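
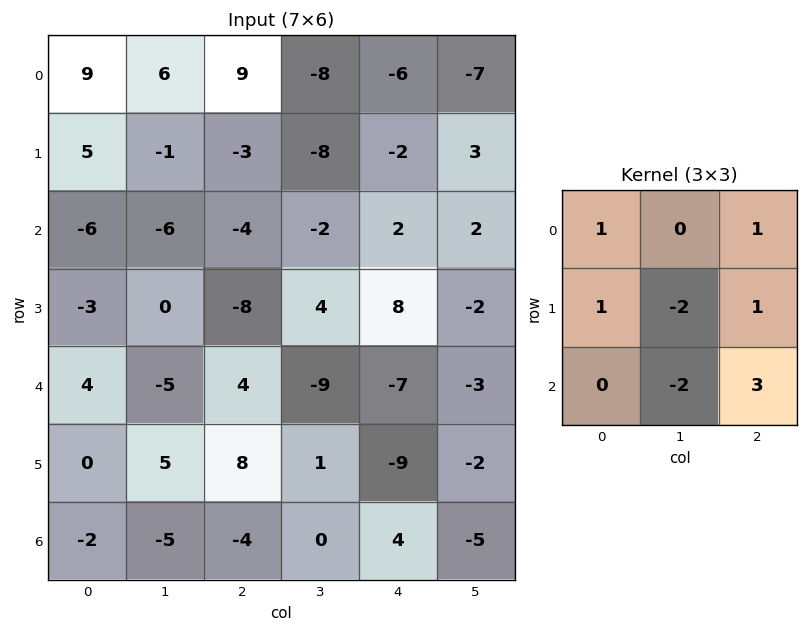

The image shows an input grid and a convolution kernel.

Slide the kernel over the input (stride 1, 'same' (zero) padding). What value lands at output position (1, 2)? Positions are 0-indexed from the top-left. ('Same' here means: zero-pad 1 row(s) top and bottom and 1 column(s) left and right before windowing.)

-3

The receptive field on the zero-padded input at this output position is [6 9 -8 / -1 -3 -8 / -6 -4 -2]. Elementwise product with the kernel and sum: 6·1 + -8·1 + -1·1 + -3·-2 + -8·1 + -4·-2 + -2·3.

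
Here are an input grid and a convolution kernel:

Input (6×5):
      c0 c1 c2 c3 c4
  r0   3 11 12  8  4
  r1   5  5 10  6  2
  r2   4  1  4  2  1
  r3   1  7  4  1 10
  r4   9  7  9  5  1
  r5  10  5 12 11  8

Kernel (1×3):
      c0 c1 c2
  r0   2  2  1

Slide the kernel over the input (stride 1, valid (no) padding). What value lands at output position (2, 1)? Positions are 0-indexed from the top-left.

The receptive field on the input at this output position is [1 4 2]. Elementwise product with the kernel and sum: 1·2 + 4·2 + 2·1.

12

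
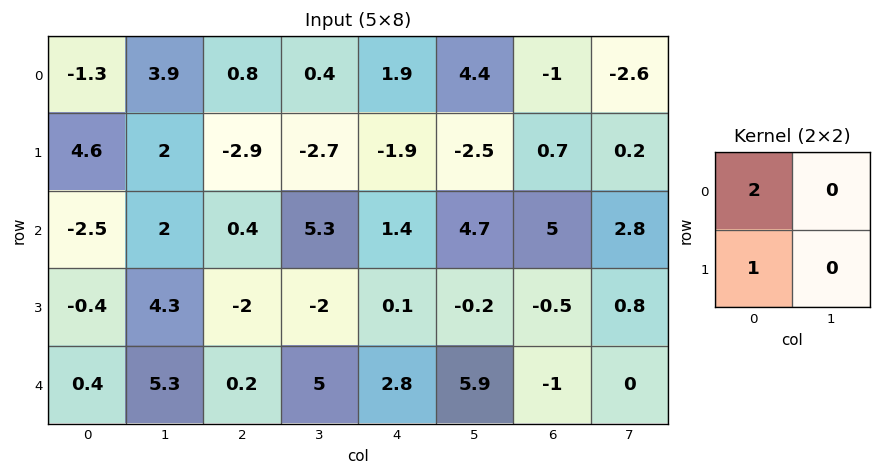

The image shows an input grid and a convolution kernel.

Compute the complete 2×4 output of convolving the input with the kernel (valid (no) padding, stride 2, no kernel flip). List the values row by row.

Output[0,0]: The receptive field on the input at this output position is [-1.3 3.9 / 4.6 2]. Elementwise product with the kernel and sum: -1.3·2 + 4.6·1.

2 -1.3 1.9 -1.3
-5.4 -1.2 2.9 9.5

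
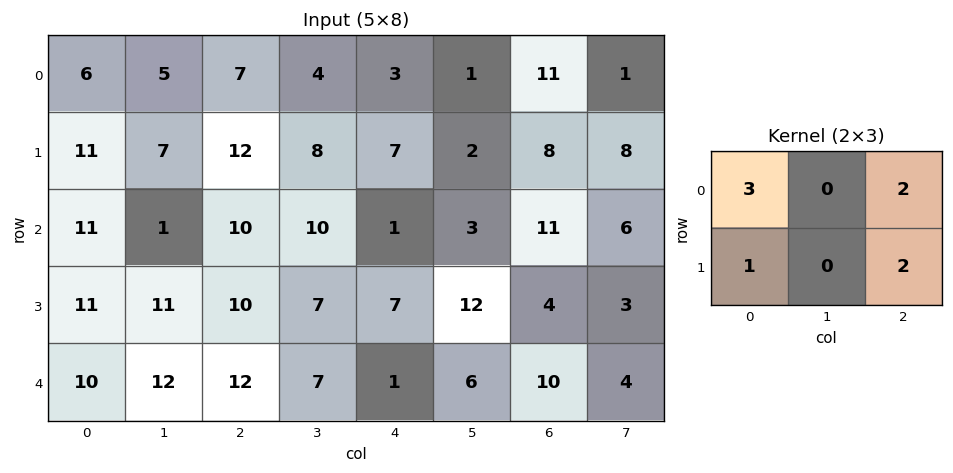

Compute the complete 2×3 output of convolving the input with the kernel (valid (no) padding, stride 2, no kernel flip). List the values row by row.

67 53 54
84 56 40

Output[0,0]: The receptive field on the input at this output position is [6 5 7 / 11 7 12]. Elementwise product with the kernel and sum: 6·3 + 7·2 + 11·1 + 12·2.
Output[0,1]: The receptive field on the input at this output position is [7 4 3 / 12 8 7]. Elementwise product with the kernel and sum: 7·3 + 3·2 + 12·1 + 7·2.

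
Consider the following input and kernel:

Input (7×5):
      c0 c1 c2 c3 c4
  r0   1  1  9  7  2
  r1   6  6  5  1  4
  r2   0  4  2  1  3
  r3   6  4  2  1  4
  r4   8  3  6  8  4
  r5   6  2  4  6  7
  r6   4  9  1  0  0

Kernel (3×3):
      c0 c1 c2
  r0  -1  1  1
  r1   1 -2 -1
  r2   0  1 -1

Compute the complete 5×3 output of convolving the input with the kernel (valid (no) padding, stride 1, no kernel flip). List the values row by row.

0 11 -3
-3 0 -6
-1 -4 2
-6 -20 -12
7 0 -9

Output[0,0]: The receptive field on the input at this output position is [1 1 9 / 6 6 5 / 0 4 2]. Elementwise product with the kernel and sum: 1·-1 + 1·1 + 9·1 + 6·1 + 6·-2 + 5·-1 + 4·1 + 2·-1.
Output[0,1]: The receptive field on the input at this output position is [1 9 7 / 6 5 1 / 4 2 1]. Elementwise product with the kernel and sum: 1·-1 + 9·1 + 7·1 + 6·1 + 5·-2 + 1·-1 + 2·1 + 1·-1.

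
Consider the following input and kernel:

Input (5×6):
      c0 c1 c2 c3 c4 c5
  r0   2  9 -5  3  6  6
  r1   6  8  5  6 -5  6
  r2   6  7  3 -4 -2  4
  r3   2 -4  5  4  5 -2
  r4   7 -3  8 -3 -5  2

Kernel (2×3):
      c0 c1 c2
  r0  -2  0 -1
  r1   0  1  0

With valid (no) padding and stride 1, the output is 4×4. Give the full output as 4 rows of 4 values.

Output[0,0]: The receptive field on the input at this output position is [2 9 -5 / 6 8 5]. Elementwise product with the kernel and sum: 2·-2 + -5·-1 + 8·1.

9 -16 10 -17
-10 -19 -9 -20
-19 -5 0 9
-12 12 -18 -11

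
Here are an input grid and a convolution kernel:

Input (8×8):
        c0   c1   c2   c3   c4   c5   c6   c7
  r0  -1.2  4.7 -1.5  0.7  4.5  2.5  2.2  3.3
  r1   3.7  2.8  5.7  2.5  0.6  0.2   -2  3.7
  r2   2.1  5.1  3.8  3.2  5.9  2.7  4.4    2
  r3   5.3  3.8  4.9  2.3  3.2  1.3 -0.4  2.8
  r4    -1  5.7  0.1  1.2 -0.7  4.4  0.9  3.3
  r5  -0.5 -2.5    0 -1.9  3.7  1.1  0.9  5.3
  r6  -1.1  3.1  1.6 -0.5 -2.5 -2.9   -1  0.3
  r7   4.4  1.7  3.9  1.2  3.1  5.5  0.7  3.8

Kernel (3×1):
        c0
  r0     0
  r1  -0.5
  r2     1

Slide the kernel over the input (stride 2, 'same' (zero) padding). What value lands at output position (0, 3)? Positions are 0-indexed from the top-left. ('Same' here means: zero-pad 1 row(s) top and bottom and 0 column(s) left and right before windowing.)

The receptive field on the zero-padded input at this output position is [0 / 2.2 / -2]. Elementwise product with the kernel and sum: 2.2·-0.5 + -2·1.

-3.1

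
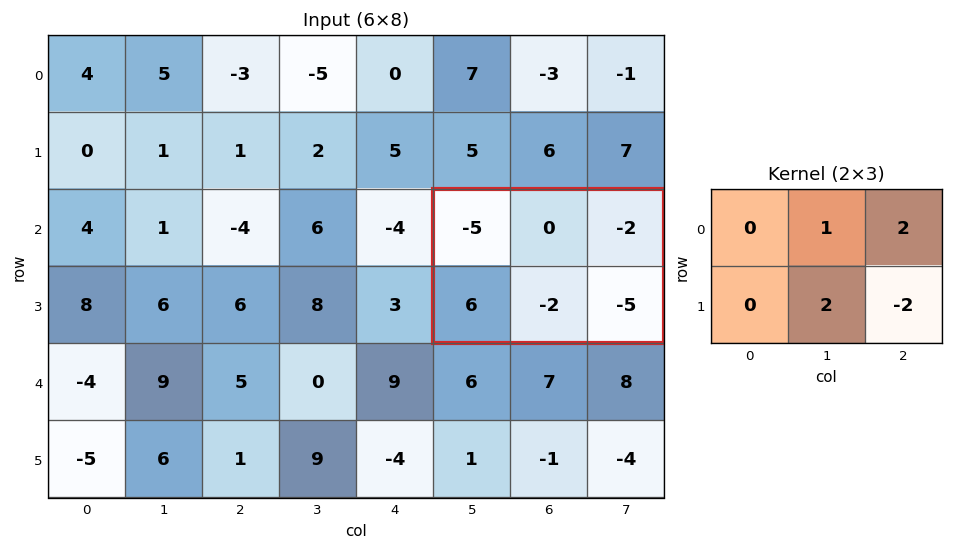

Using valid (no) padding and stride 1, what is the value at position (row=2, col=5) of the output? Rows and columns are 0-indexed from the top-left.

2

The receptive field on the input at this output position is [-5 0 -2 / 6 -2 -5]. Elementwise product with the kernel and sum: 0·1 + -2·2 + -2·2 + -5·-2.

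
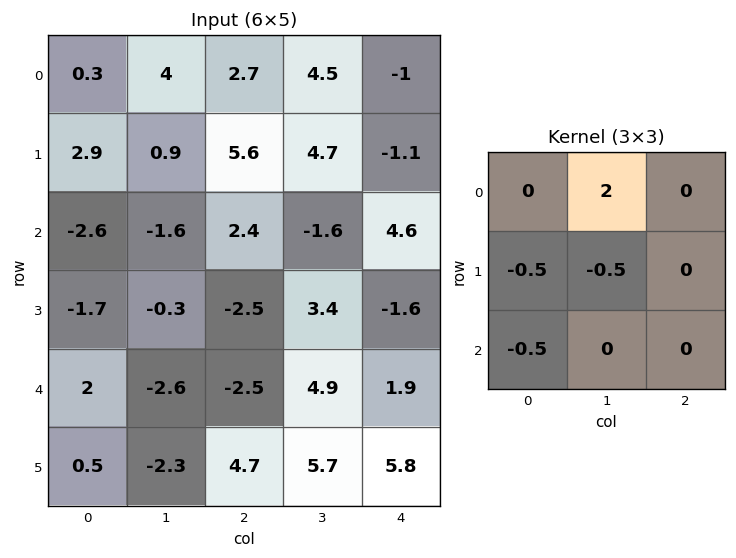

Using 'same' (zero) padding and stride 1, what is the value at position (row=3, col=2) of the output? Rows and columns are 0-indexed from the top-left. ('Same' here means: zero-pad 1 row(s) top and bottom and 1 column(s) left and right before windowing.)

The receptive field on the zero-padded input at this output position is [-1.6 2.4 -1.6 / -0.3 -2.5 3.4 / -2.6 -2.5 4.9]. Elementwise product with the kernel and sum: 2.4·2 + -0.3·-0.5 + -2.5·-0.5 + -2.6·-0.5.

7.5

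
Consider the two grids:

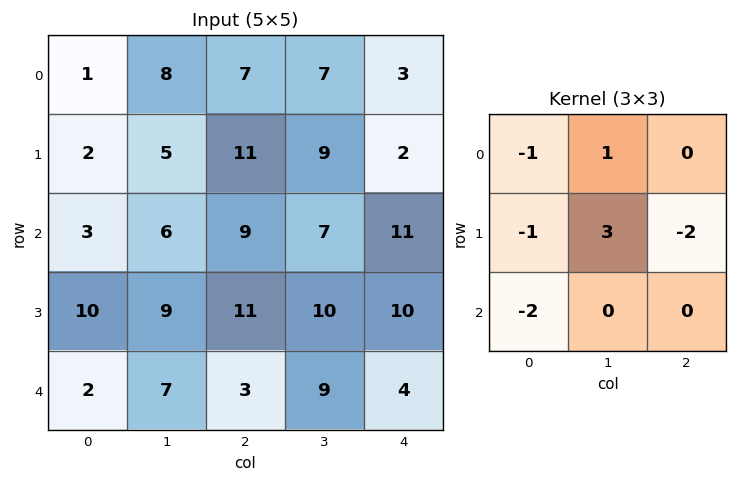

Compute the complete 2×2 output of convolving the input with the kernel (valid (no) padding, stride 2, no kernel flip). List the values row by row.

-8 -6
-6 -9

Output[0,0]: The receptive field on the input at this output position is [1 8 7 / 2 5 11 / 3 6 9]. Elementwise product with the kernel and sum: 1·-1 + 8·1 + 2·-1 + 5·3 + 11·-2 + 3·-2.
Output[0,1]: The receptive field on the input at this output position is [7 7 3 / 11 9 2 / 9 7 11]. Elementwise product with the kernel and sum: 7·-1 + 7·1 + 11·-1 + 9·3 + 2·-2 + 9·-2.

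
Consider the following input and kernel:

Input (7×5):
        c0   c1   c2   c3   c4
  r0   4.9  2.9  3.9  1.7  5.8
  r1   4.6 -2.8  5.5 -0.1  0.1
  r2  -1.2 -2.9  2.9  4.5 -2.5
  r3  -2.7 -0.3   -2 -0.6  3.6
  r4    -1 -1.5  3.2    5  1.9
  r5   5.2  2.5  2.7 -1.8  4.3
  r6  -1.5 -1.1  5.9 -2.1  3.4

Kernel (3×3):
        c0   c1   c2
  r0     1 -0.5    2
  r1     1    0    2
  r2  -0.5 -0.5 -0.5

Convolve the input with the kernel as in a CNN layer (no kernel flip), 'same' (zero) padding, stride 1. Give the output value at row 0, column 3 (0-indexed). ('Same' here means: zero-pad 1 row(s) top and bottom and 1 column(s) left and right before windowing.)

12.75

The receptive field on the zero-padded input at this output position is [0 0 0 / 3.9 1.7 5.8 / 5.5 -0.1 0.1]. Elementwise product with the kernel and sum: 0·1 + 0·-0.5 + 0·2 + 3.9·1 + 5.8·2 + 5.5·-0.5 + -0.1·-0.5 + 0.1·-0.5.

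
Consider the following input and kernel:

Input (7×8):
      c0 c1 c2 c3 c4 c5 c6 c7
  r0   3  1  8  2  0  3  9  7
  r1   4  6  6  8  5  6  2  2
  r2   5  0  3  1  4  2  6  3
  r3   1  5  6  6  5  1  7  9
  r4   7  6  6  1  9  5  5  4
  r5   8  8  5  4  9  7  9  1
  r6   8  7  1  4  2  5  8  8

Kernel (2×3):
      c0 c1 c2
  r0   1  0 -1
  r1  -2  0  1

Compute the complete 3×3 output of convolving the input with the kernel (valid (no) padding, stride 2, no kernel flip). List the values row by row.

Output[0,0]: The receptive field on the input at this output position is [3 1 8 / 4 6 6]. Elementwise product with the kernel and sum: 3·1 + 8·-1 + 4·-2 + 6·1.
Output[0,1]: The receptive field on the input at this output position is [8 2 0 / 6 8 5]. Elementwise product with the kernel and sum: 8·1 + 0·-1 + 6·-2 + 5·1.

-7 1 -17
6 -8 -5
-10 -4 -5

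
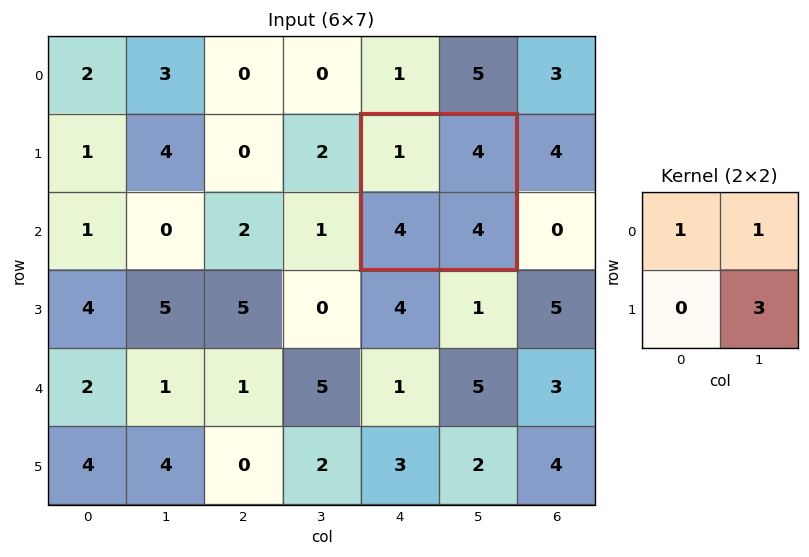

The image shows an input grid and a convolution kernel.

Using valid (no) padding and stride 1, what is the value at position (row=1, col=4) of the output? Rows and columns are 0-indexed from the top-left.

The receptive field on the input at this output position is [1 4 / 4 4]. Elementwise product with the kernel and sum: 1·1 + 4·1 + 4·3.

17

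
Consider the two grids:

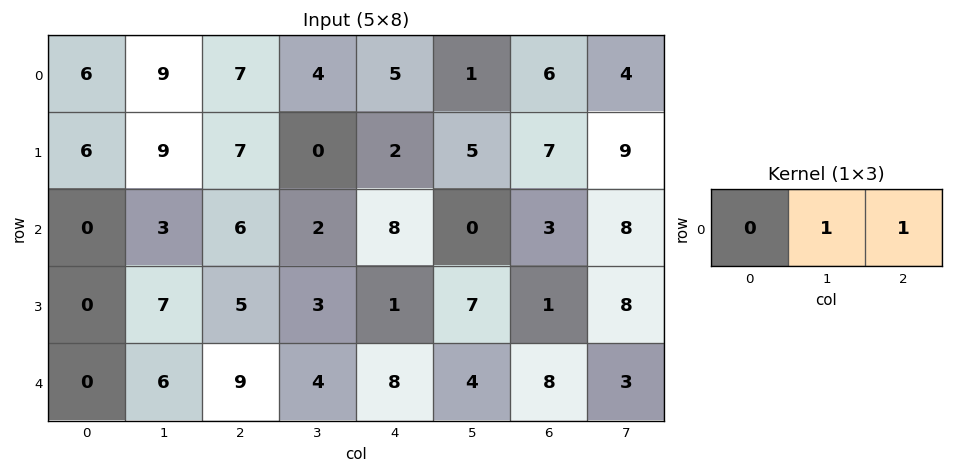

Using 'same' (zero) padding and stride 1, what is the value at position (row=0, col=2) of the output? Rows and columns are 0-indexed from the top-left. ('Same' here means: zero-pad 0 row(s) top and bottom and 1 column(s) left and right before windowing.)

The receptive field on the zero-padded input at this output position is [9 7 4]. Elementwise product with the kernel and sum: 7·1 + 4·1.

11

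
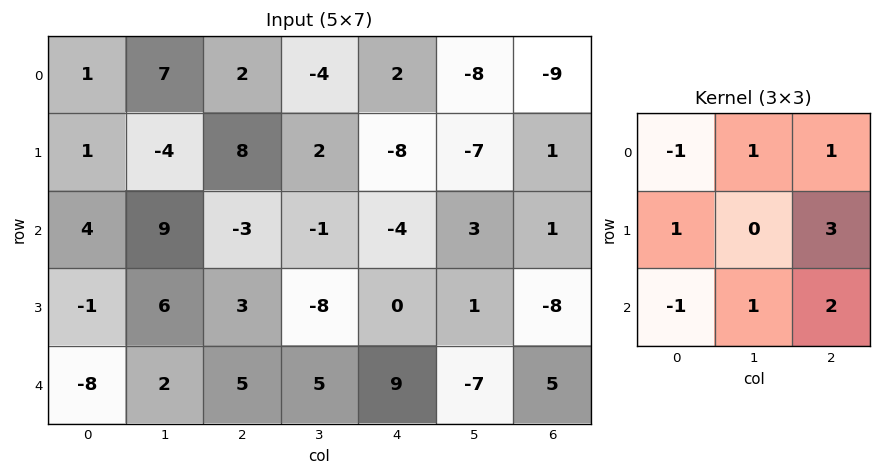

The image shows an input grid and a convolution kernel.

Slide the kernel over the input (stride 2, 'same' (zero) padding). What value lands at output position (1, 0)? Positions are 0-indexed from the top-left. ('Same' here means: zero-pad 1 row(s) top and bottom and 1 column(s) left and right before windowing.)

35

The receptive field on the zero-padded input at this output position is [0 1 -4 / 0 4 9 / 0 -1 6]. Elementwise product with the kernel and sum: 0·-1 + 1·1 + -4·1 + 0·1 + 9·3 + 0·-1 + -1·1 + 6·2.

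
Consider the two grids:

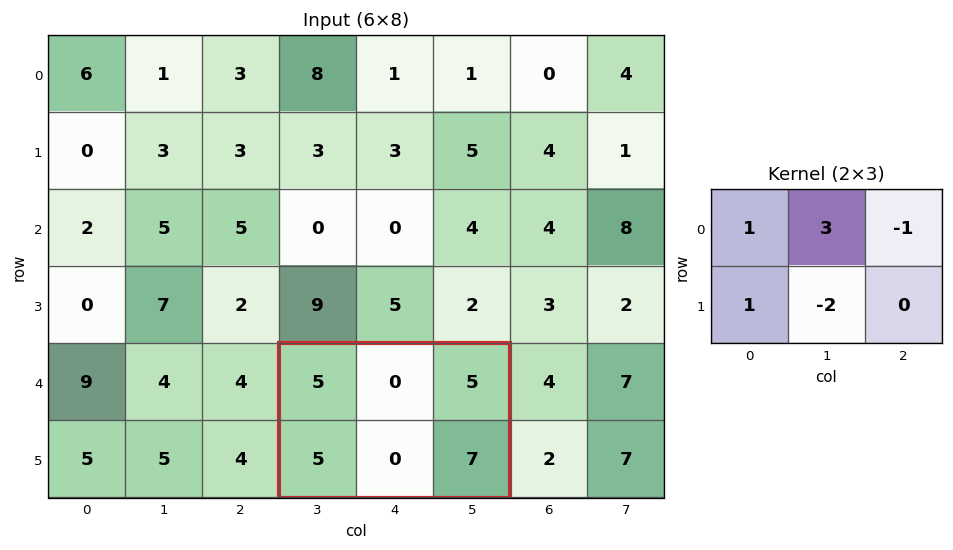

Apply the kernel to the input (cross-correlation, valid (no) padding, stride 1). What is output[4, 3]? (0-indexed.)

5

The receptive field on the input at this output position is [5 0 5 / 5 0 7]. Elementwise product with the kernel and sum: 5·1 + 0·3 + 5·-1 + 5·1 + 0·-2.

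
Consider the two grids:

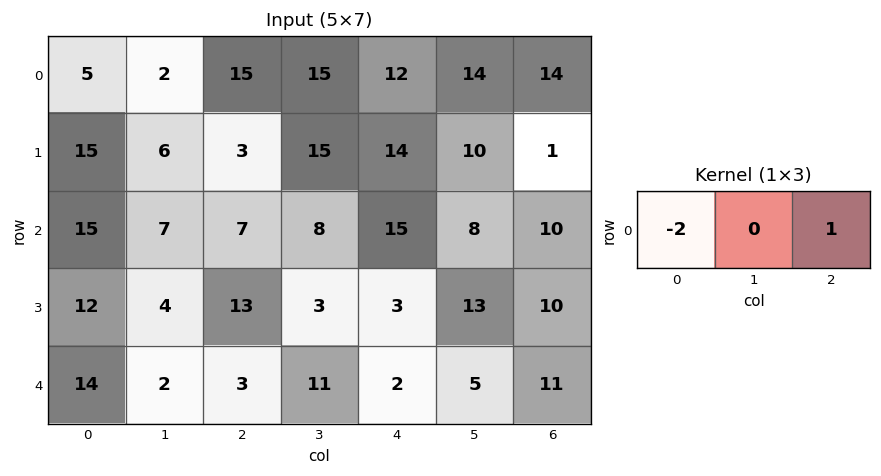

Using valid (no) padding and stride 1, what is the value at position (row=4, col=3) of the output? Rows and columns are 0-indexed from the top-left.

-17

The receptive field on the input at this output position is [11 2 5]. Elementwise product with the kernel and sum: 11·-2 + 5·1.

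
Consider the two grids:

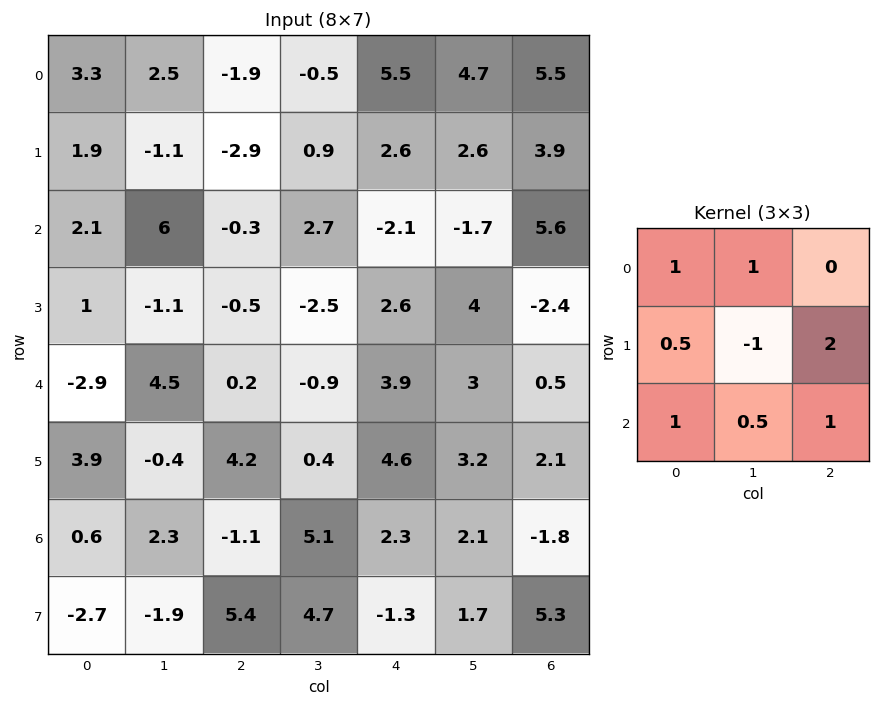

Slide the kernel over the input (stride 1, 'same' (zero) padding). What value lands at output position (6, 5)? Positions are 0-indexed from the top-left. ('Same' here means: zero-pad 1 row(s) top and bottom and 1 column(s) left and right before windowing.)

8.1

The receptive field on the zero-padded input at this output position is [4.6 3.2 2.1 / 2.3 2.1 -1.8 / -1.3 1.7 5.3]. Elementwise product with the kernel and sum: 4.6·1 + 3.2·1 + 2.3·0.5 + 2.1·-1 + -1.8·2 + -1.3·1 + 1.7·0.5 + 5.3·1.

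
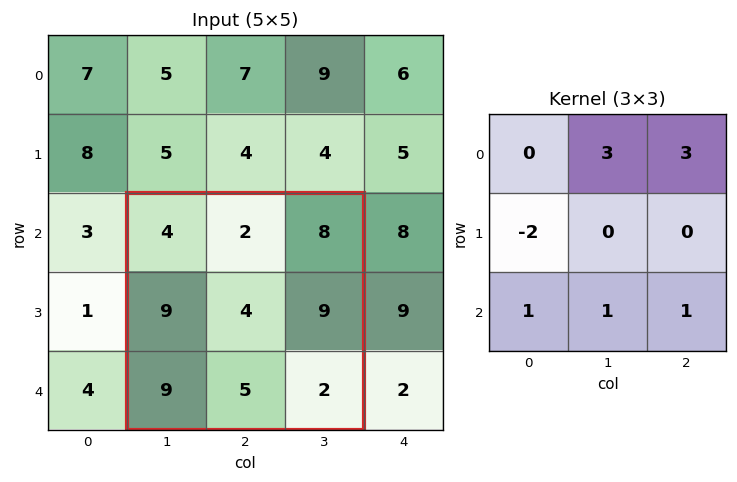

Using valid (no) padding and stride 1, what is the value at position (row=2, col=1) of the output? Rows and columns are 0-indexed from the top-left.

28

The receptive field on the input at this output position is [4 2 8 / 9 4 9 / 9 5 2]. Elementwise product with the kernel and sum: 2·3 + 8·3 + 9·-2 + 9·1 + 5·1 + 2·1.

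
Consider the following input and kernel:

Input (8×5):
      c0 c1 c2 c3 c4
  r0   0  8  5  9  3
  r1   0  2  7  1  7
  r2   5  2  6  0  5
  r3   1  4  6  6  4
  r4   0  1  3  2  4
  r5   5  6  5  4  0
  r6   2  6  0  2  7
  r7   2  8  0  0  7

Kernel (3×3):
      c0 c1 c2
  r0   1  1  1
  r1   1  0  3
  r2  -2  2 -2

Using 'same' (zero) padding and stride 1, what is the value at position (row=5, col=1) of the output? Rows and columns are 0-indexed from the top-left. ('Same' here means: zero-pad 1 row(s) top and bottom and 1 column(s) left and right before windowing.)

32

The receptive field on the zero-padded input at this output position is [0 1 3 / 5 6 5 / 2 6 0]. Elementwise product with the kernel and sum: 0·1 + 1·1 + 3·1 + 5·1 + 5·3 + 2·-2 + 6·2 + 0·-2.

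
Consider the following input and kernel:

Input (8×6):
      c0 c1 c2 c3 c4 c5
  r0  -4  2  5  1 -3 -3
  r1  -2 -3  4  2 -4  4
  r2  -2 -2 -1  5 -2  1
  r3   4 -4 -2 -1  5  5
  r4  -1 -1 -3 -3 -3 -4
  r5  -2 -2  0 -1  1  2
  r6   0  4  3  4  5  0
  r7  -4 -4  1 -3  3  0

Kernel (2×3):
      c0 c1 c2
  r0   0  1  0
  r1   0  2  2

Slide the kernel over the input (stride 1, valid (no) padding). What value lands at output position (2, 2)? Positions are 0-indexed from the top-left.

13

The receptive field on the input at this output position is [-1 5 -2 / -2 -1 5]. Elementwise product with the kernel and sum: 5·1 + -1·2 + 5·2.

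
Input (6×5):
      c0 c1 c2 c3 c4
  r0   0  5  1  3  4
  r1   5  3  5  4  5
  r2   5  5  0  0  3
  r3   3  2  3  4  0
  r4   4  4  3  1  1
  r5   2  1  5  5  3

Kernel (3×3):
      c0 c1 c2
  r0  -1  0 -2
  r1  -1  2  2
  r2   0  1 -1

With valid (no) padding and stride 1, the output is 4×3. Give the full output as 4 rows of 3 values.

Output[0,0]: The receptive field on the input at this output position is [0 5 1 / 5 3 5 / 5 5 0]. Elementwise product with the kernel and sum: 0·-1 + 1·-2 + 5·-1 + 3·2 + 5·2 + 5·1 + 0·-1.

14 4 1
-11 -17 -5
3 9 -1
-3 -6 0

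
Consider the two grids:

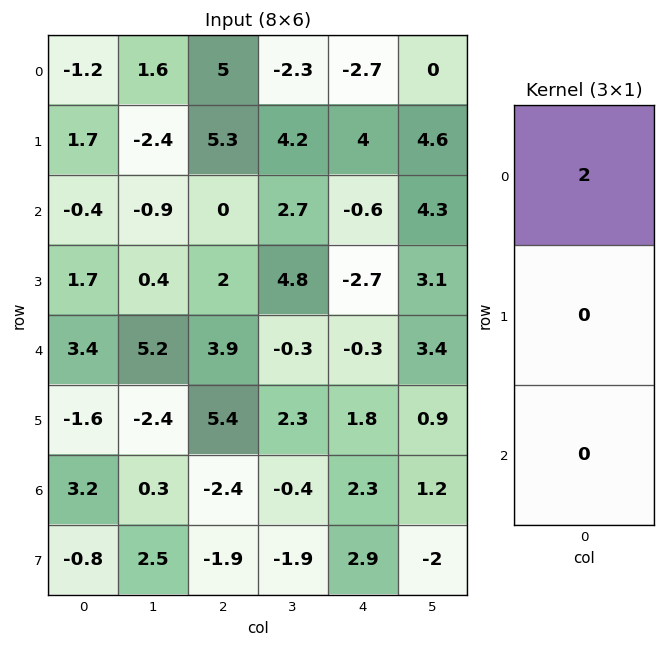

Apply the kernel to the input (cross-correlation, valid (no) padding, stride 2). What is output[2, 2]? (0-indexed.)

-0.6

The receptive field on the input at this output position is [-0.3 / 1.8 / 2.3]. Elementwise product with the kernel and sum: -0.3·2.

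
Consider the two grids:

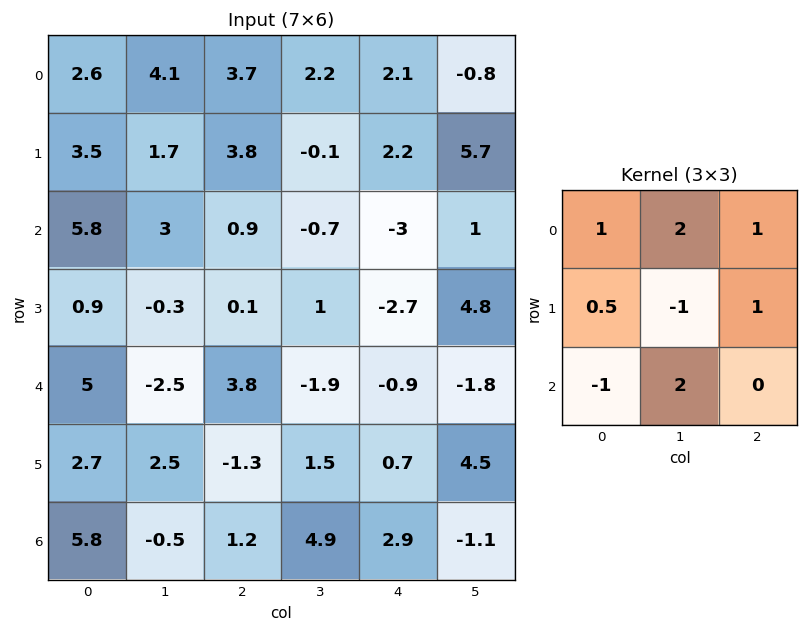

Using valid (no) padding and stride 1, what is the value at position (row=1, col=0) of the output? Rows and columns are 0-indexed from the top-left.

The receptive field on the input at this output position is [3.5 1.7 3.8 / 5.8 3 0.9 / 0.9 -0.3 0.1]. Elementwise product with the kernel and sum: 3.5·1 + 1.7·2 + 3.8·1 + 5.8·0.5 + 3·-1 + 0.9·1 + 0.9·-1 + -0.3·2.

10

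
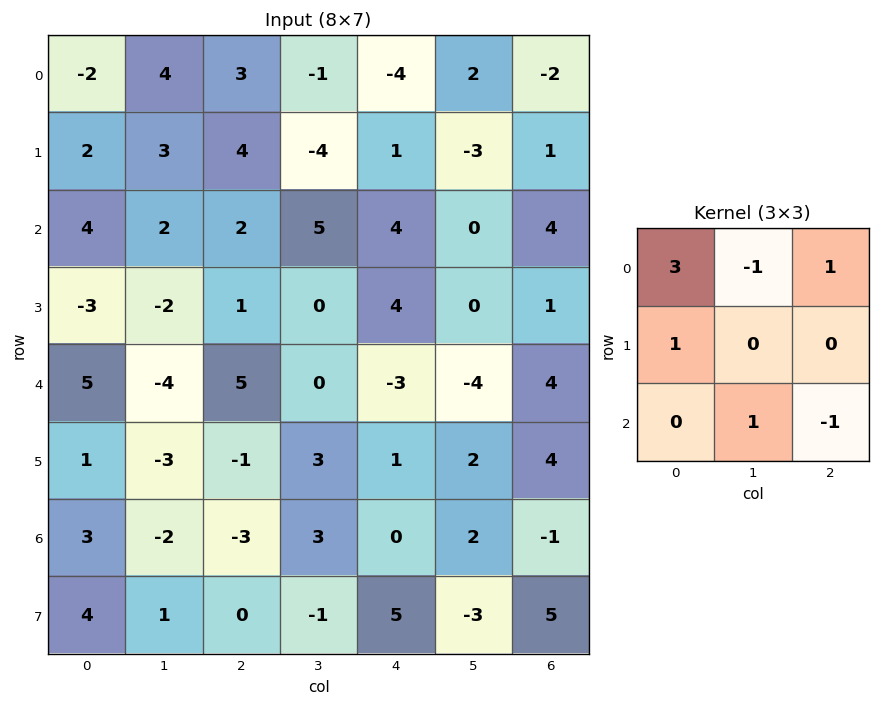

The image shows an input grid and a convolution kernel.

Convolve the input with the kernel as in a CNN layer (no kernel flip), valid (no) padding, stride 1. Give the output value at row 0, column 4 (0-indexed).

The receptive field on the input at this output position is [-4 2 -2 / 1 -3 1 / 4 0 4]. Elementwise product with the kernel and sum: -4·3 + 2·-1 + -2·1 + 1·1 + 0·1 + 4·-1.

-19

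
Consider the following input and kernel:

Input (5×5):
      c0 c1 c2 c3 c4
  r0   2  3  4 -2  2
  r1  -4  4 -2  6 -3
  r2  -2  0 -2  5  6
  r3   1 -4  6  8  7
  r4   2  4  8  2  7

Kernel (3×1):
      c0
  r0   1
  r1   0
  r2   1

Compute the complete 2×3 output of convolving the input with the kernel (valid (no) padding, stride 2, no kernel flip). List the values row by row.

Output[0,0]: The receptive field on the input at this output position is [2 / -4 / -2]. Elementwise product with the kernel and sum: 2·1 + -2·1.
Output[0,1]: The receptive field on the input at this output position is [4 / -2 / -2]. Elementwise product with the kernel and sum: 4·1 + -2·1.

0 2 8
0 6 13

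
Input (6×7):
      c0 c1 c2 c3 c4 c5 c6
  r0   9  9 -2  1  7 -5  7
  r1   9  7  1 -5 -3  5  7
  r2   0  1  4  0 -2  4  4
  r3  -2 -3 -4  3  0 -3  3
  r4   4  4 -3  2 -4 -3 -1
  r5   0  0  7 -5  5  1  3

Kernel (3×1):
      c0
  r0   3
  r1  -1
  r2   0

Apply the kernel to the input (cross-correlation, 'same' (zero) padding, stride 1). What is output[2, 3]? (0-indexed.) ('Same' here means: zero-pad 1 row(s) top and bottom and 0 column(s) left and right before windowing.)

-15

The receptive field on the zero-padded input at this output position is [-5 / 0 / 3]. Elementwise product with the kernel and sum: -5·3 + 0·-1.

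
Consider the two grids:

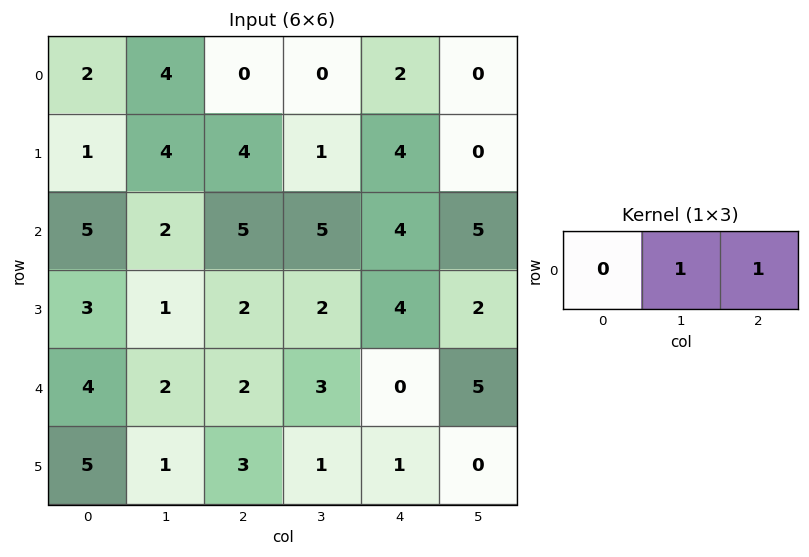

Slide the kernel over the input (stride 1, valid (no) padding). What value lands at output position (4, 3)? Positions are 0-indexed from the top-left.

5

The receptive field on the input at this output position is [3 0 5]. Elementwise product with the kernel and sum: 0·1 + 5·1.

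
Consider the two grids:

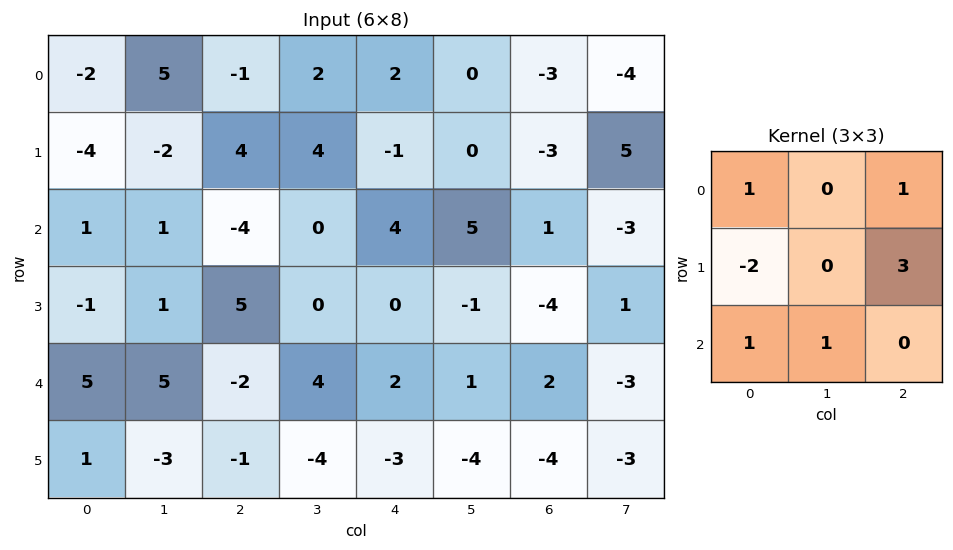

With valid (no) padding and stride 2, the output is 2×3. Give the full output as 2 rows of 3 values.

Output[0,0]: The receptive field on the input at this output position is [-2 5 -1 / -4 -2 4 / 1 1 -4]. Elementwise product with the kernel and sum: -2·1 + -1·1 + -4·-2 + 4·3 + 1·1 + 1·1.

19 -14 1
24 -8 -4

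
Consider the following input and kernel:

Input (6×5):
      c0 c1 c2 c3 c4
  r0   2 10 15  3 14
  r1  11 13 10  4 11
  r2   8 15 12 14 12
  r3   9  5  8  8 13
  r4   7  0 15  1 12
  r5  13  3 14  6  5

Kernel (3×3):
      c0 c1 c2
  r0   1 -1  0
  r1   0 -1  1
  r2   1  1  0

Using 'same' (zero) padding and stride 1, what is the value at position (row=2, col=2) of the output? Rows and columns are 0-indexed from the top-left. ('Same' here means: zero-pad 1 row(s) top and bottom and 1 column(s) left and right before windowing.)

The receptive field on the zero-padded input at this output position is [13 10 4 / 15 12 14 / 5 8 8]. Elementwise product with the kernel and sum: 13·1 + 10·-1 + 12·-1 + 14·1 + 5·1 + 8·1.

18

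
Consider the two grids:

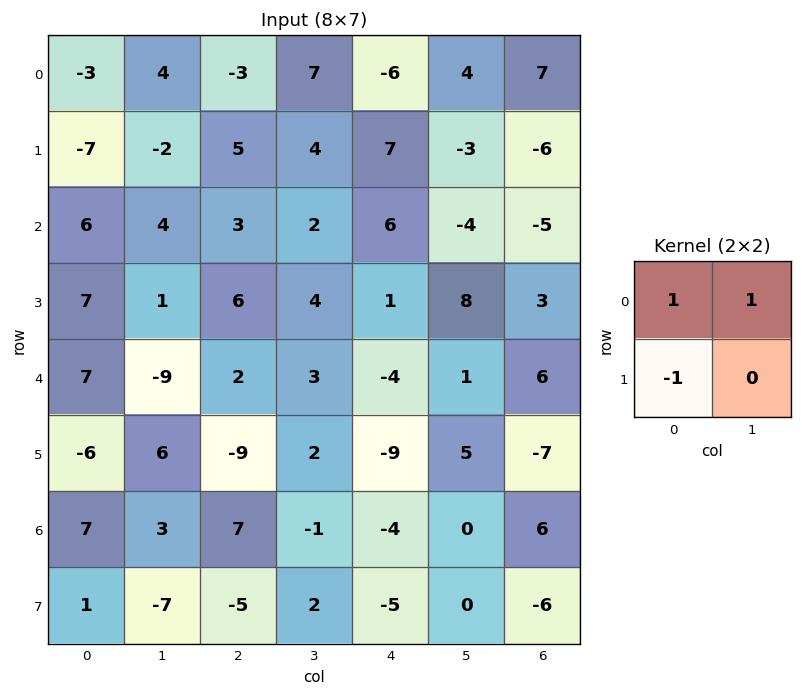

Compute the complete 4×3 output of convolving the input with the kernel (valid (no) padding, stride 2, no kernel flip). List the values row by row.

8 -1 -9
3 -1 1
4 14 6
9 11 1

Output[0,0]: The receptive field on the input at this output position is [-3 4 / -7 -2]. Elementwise product with the kernel and sum: -3·1 + 4·1 + -7·-1.
Output[0,1]: The receptive field on the input at this output position is [-3 7 / 5 4]. Elementwise product with the kernel and sum: -3·1 + 7·1 + 5·-1.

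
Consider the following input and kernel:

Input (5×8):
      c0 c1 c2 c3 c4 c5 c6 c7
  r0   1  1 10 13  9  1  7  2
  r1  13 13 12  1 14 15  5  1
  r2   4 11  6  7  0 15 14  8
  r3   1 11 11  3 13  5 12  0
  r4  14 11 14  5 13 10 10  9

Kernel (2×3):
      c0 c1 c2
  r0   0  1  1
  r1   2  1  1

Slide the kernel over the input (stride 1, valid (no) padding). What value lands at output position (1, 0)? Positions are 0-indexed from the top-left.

The receptive field on the input at this output position is [13 13 12 / 4 11 6]. Elementwise product with the kernel and sum: 13·1 + 12·1 + 4·2 + 11·1 + 6·1.

50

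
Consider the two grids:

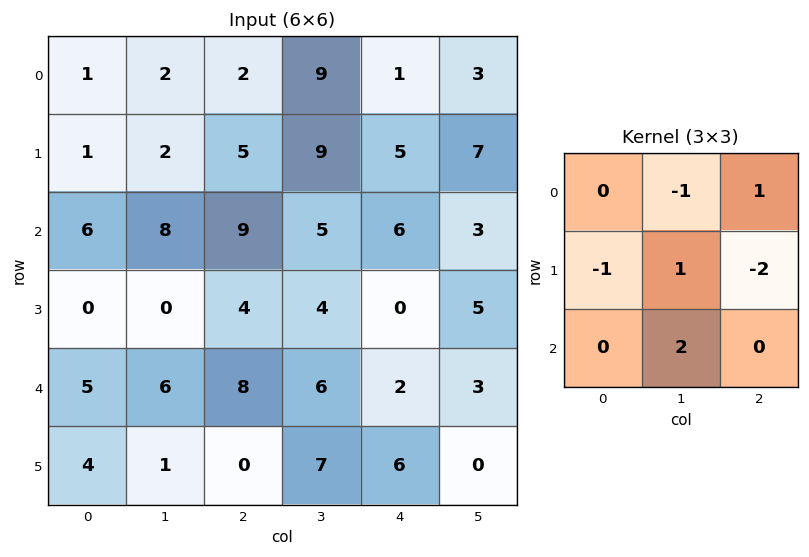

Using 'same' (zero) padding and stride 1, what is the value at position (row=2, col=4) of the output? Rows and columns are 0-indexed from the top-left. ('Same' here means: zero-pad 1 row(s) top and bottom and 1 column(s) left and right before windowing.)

The receptive field on the zero-padded input at this output position is [9 5 7 / 5 6 3 / 4 0 5]. Elementwise product with the kernel and sum: 5·-1 + 7·1 + 5·-1 + 6·1 + 3·-2 + 0·2.

-3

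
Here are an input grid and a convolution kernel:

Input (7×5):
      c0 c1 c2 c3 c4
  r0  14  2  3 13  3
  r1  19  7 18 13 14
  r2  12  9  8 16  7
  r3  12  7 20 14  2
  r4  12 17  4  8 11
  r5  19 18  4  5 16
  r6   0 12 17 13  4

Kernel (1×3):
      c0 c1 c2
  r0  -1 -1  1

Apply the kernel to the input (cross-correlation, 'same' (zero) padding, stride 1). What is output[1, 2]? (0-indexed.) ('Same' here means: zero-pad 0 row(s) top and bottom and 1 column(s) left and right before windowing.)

-12

The receptive field on the zero-padded input at this output position is [7 18 13]. Elementwise product with the kernel and sum: 7·-1 + 18·-1 + 13·1.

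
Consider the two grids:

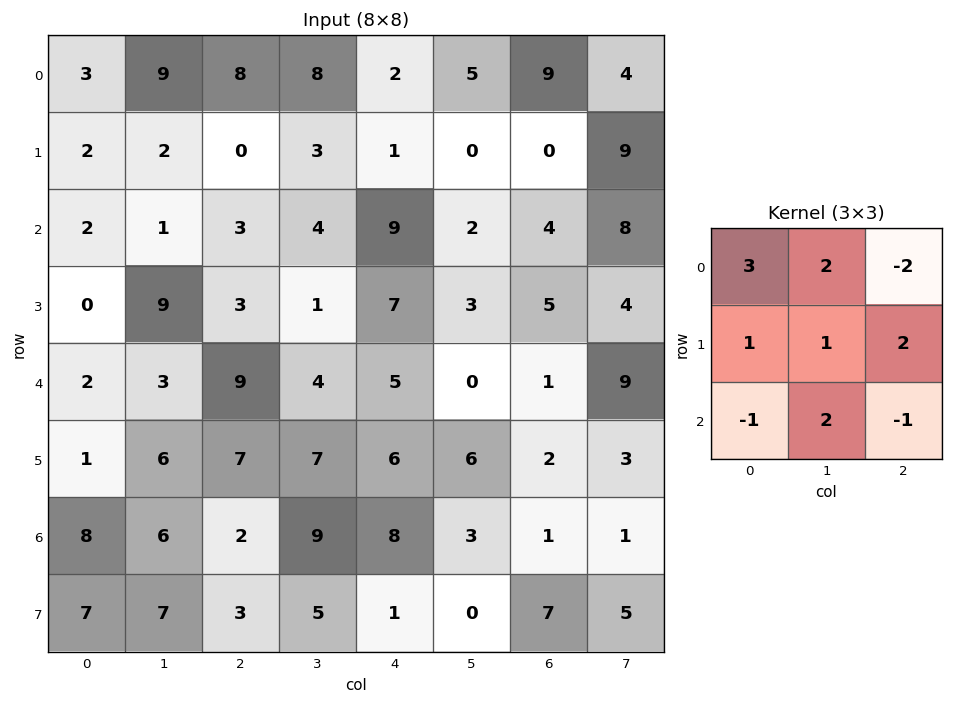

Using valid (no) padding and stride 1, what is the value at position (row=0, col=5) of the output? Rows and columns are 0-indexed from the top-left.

The receptive field on the input at this output position is [5 9 4 / 0 0 9 / 2 4 8]. Elementwise product with the kernel and sum: 5·3 + 9·2 + 4·-2 + 0·1 + 0·1 + 9·2 + 2·-1 + 4·2 + 8·-1.

41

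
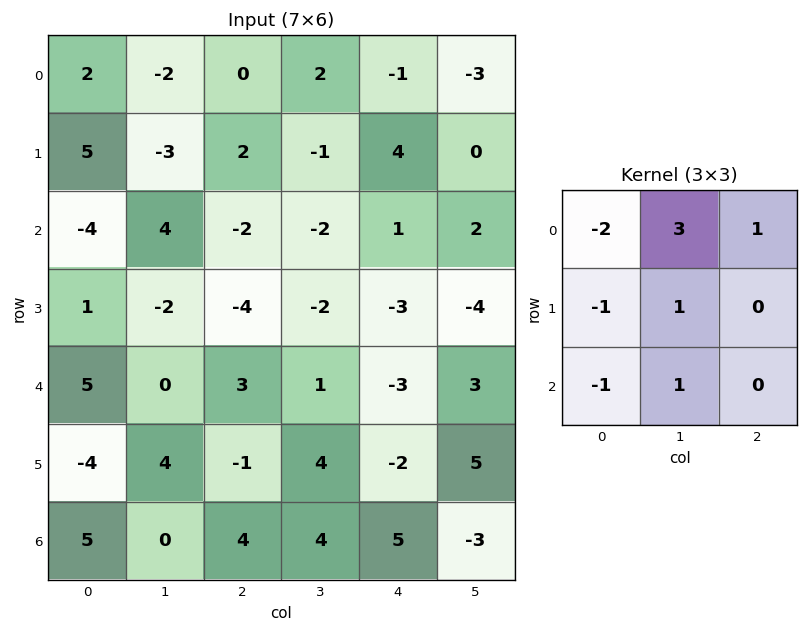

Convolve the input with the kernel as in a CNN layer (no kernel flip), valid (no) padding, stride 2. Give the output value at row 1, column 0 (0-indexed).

10

The receptive field on the input at this output position is [-4 4 -2 / 1 -2 -4 / 5 0 3]. Elementwise product with the kernel and sum: -4·-2 + 4·3 + -2·1 + 1·-1 + -2·1 + 5·-1 + 0·1.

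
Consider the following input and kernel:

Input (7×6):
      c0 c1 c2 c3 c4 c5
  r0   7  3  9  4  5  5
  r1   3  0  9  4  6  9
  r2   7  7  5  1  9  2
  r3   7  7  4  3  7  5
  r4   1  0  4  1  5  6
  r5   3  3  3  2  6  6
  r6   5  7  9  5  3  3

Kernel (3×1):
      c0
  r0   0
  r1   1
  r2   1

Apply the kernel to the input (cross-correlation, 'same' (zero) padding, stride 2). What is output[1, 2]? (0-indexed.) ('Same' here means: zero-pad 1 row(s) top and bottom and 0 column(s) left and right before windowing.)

The receptive field on the zero-padded input at this output position is [6 / 9 / 7]. Elementwise product with the kernel and sum: 9·1 + 7·1.

16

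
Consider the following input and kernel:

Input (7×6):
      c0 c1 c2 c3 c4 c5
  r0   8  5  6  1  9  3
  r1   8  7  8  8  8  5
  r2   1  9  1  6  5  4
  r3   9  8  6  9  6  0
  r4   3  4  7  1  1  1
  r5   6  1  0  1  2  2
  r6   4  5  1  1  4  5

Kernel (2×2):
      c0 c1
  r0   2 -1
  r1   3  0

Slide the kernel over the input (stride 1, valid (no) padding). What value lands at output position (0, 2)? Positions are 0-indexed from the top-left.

The receptive field on the input at this output position is [6 1 / 8 8]. Elementwise product with the kernel and sum: 6·2 + 1·-1 + 8·3.

35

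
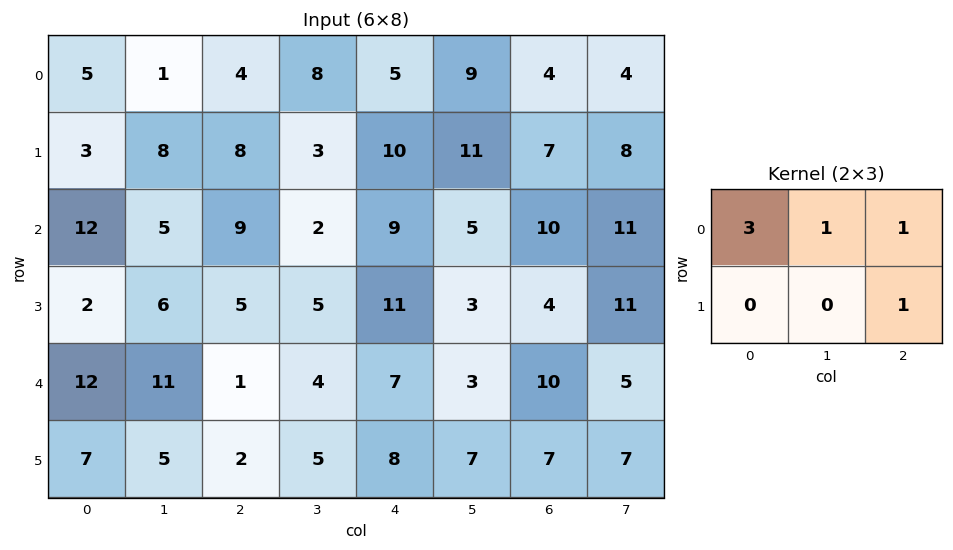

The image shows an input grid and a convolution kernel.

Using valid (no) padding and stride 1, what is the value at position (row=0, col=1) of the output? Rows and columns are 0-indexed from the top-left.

18

The receptive field on the input at this output position is [1 4 8 / 8 8 3]. Elementwise product with the kernel and sum: 1·3 + 4·1 + 8·1 + 3·1.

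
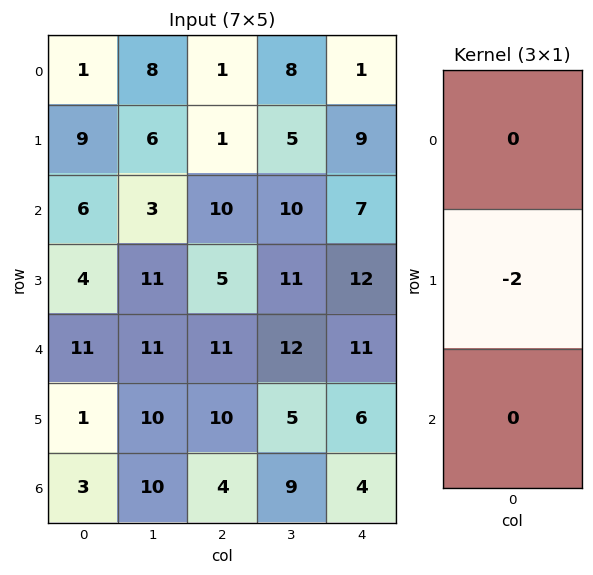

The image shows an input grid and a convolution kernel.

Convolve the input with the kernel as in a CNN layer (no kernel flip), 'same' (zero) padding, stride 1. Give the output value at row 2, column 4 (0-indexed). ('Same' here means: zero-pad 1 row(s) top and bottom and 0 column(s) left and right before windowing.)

The receptive field on the zero-padded input at this output position is [9 / 7 / 12]. Elementwise product with the kernel and sum: 7·-2.

-14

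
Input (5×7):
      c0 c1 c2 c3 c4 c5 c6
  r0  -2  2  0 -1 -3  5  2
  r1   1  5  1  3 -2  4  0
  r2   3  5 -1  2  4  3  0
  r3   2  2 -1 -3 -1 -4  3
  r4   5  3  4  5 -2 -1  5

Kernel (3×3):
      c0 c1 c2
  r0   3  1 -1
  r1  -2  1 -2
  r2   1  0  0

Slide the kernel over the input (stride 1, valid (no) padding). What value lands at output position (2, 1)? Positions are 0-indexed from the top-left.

16

The receptive field on the input at this output position is [5 -1 2 / 2 -1 -3 / 3 4 5]. Elementwise product with the kernel and sum: 5·3 + -1·1 + 2·-1 + 2·-2 + -1·1 + -3·-2 + 3·1.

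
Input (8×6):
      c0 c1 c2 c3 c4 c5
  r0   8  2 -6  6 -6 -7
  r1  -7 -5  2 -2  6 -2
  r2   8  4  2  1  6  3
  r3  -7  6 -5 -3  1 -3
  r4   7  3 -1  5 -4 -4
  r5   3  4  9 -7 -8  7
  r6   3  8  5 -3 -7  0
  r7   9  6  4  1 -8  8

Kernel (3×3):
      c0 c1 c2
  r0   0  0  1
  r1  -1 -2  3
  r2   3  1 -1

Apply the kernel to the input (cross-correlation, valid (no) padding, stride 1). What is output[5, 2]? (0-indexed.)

The receptive field on the input at this output position is [9 -7 -8 / 5 -3 -7 / 4 1 -8]. Elementwise product with the kernel and sum: -8·1 + 5·-1 + -3·-2 + -7·3 + 4·3 + 1·1 + -8·-1.

-7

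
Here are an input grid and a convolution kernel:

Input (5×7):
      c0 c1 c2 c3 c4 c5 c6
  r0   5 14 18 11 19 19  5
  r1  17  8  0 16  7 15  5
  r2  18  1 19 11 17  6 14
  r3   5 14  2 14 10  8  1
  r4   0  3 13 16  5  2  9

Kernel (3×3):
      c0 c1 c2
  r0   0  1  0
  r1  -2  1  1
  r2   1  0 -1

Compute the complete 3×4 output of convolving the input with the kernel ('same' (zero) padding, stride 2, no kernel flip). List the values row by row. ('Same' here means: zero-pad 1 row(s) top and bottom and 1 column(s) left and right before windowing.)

11 -7 17 -18
22 28 14 15
8 25 -15 6

Output[0,0]: The receptive field on the zero-padded input at this output position is [0 0 0 / 0 5 14 / 0 17 8]. Elementwise product with the kernel and sum: 0·1 + 0·-2 + 5·1 + 14·1 + 0·1 + 8·-1.
Output[0,1]: The receptive field on the zero-padded input at this output position is [0 0 0 / 14 18 11 / 8 0 16]. Elementwise product with the kernel and sum: 0·1 + 14·-2 + 18·1 + 11·1 + 8·1 + 16·-1.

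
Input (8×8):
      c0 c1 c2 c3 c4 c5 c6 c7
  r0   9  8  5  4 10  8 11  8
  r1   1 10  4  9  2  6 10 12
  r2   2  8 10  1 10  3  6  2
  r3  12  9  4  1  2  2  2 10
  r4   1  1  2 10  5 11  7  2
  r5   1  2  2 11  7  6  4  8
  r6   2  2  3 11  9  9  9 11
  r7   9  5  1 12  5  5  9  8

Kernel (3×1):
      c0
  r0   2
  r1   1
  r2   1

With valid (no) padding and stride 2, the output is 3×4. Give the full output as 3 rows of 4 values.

Output[0,0]: The receptive field on the input at this output position is [9 / 1 / 2]. Elementwise product with the kernel and sum: 9·2 + 1·1 + 2·1.

21 24 32 38
17 26 27 21
5 9 26 27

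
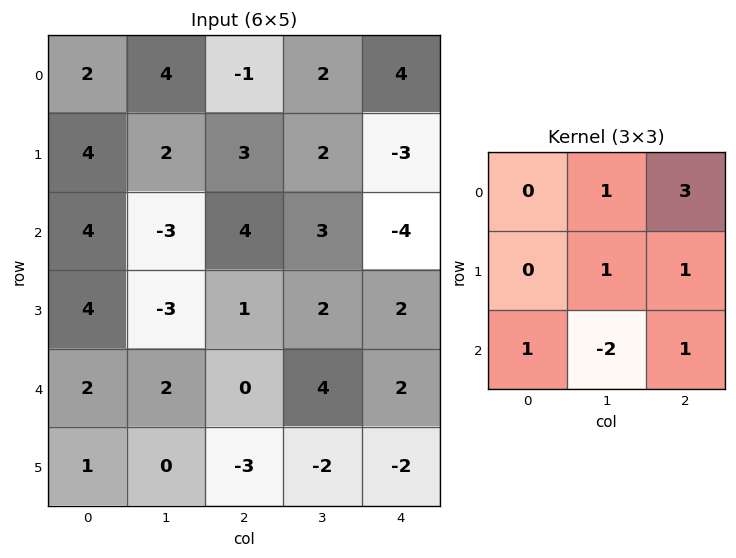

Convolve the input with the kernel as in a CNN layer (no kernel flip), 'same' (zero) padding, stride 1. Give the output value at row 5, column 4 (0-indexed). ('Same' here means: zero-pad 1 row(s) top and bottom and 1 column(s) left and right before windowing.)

The receptive field on the zero-padded input at this output position is [4 2 0 / -2 -2 0 / 0 0 0]. Elementwise product with the kernel and sum: 2·1 + 0·3 + -2·1 + 0·1 + 0·1 + 0·-2 + 0·1.

0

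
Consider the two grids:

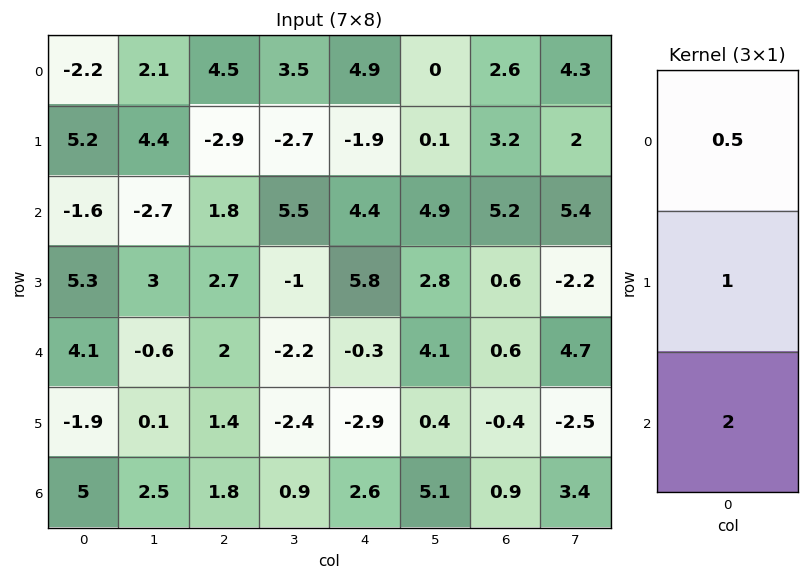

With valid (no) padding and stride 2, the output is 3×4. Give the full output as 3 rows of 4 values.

0.9 2.95 9.35 14.9
12.7 7.6 7.4 4.4
10.15 6 2.15 1.7

Output[0,0]: The receptive field on the input at this output position is [-2.2 / 5.2 / -1.6]. Elementwise product with the kernel and sum: -2.2·0.5 + 5.2·1 + -1.6·2.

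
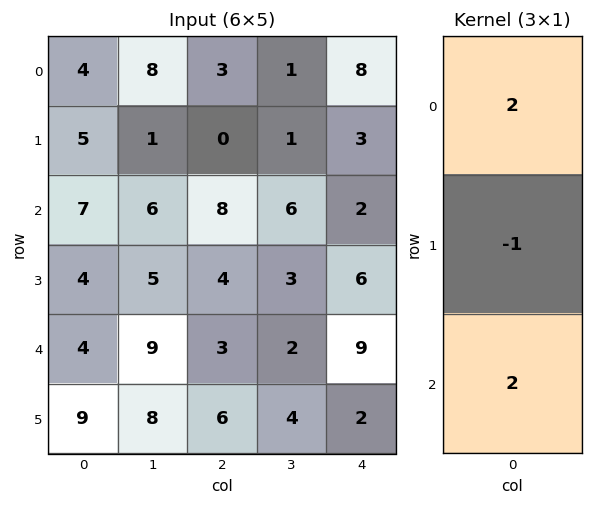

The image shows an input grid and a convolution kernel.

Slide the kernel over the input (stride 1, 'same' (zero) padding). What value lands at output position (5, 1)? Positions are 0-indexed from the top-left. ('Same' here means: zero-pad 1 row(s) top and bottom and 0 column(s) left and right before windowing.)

10

The receptive field on the zero-padded input at this output position is [9 / 8 / 0]. Elementwise product with the kernel and sum: 9·2 + 8·-1 + 0·2.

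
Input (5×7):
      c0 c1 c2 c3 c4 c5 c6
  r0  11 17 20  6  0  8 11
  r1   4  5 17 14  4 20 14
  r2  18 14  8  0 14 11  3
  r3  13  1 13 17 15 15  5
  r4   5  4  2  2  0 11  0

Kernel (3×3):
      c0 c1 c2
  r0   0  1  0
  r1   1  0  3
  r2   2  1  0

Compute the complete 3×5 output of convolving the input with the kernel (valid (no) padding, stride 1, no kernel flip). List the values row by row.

122 103 51 88 93
74 46 107 86 88
80 70 64 80 52

Output[0,0]: The receptive field on the input at this output position is [11 17 20 / 4 5 17 / 18 14 8]. Elementwise product with the kernel and sum: 17·1 + 4·1 + 17·3 + 18·2 + 14·1.
Output[0,1]: The receptive field on the input at this output position is [17 20 6 / 5 17 14 / 14 8 0]. Elementwise product with the kernel and sum: 20·1 + 5·1 + 14·3 + 14·2 + 8·1.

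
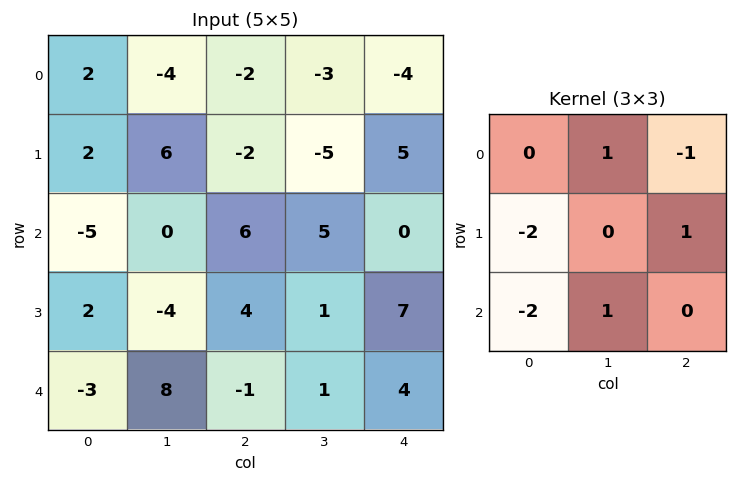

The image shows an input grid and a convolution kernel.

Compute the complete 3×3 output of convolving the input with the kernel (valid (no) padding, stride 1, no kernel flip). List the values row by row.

2 -10 3
16 20 -29
8 -7 7

Output[0,0]: The receptive field on the input at this output position is [2 -4 -2 / 2 6 -2 / -5 0 6]. Elementwise product with the kernel and sum: -4·1 + -2·-1 + 2·-2 + -2·1 + -5·-2 + 0·1.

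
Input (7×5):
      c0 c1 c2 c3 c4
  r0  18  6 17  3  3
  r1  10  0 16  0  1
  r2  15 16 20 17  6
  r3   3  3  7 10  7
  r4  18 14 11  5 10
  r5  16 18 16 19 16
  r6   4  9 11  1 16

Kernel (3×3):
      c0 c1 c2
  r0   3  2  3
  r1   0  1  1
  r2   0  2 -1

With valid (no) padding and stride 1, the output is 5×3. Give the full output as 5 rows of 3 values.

Output[0,0]: The receptive field on the input at this output position is [18 6 17 / 10 0 16 / 15 16 20]. Elementwise product with the kernel and sum: 18·3 + 6·2 + 17·3 + 0·1 + 16·1 + 16·2 + 20·-1.

145 100 95
113 73 87
164 173 129
81 82 99
156 135 94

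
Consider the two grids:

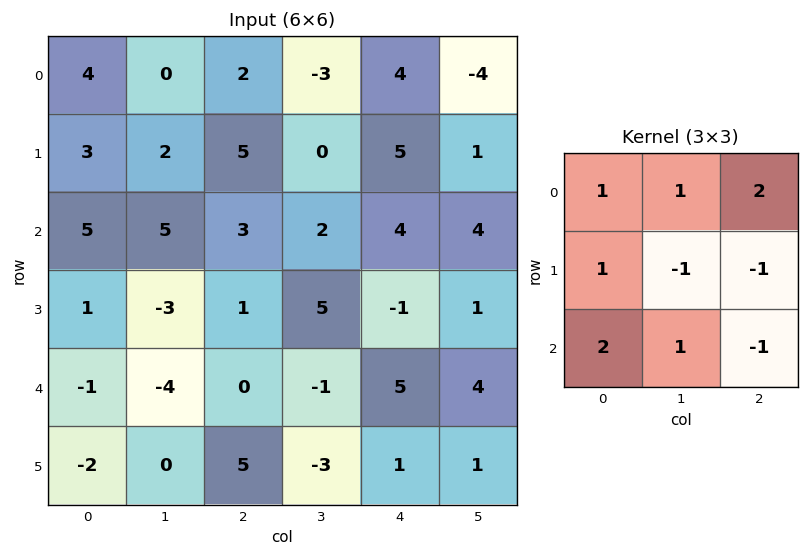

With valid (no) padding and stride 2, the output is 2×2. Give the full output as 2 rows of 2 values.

16 11
13 4

Output[0,0]: The receptive field on the input at this output position is [4 0 2 / 3 2 5 / 5 5 3]. Elementwise product with the kernel and sum: 4·1 + 0·1 + 2·2 + 3·1 + 2·-1 + 5·-1 + 5·2 + 5·1 + 3·-1.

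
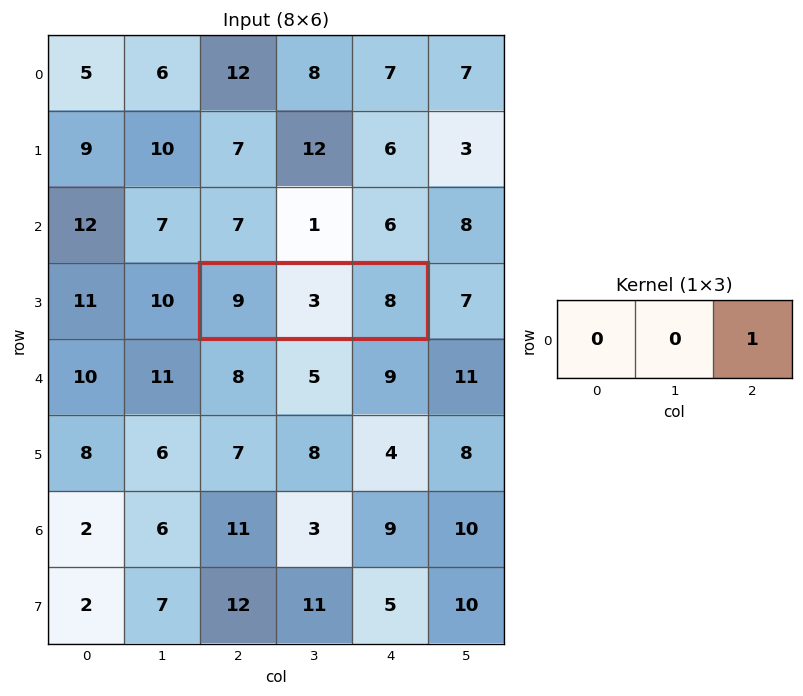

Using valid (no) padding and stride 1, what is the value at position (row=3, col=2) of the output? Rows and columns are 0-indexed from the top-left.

8

The receptive field on the input at this output position is [9 3 8]. Elementwise product with the kernel and sum: 8·1.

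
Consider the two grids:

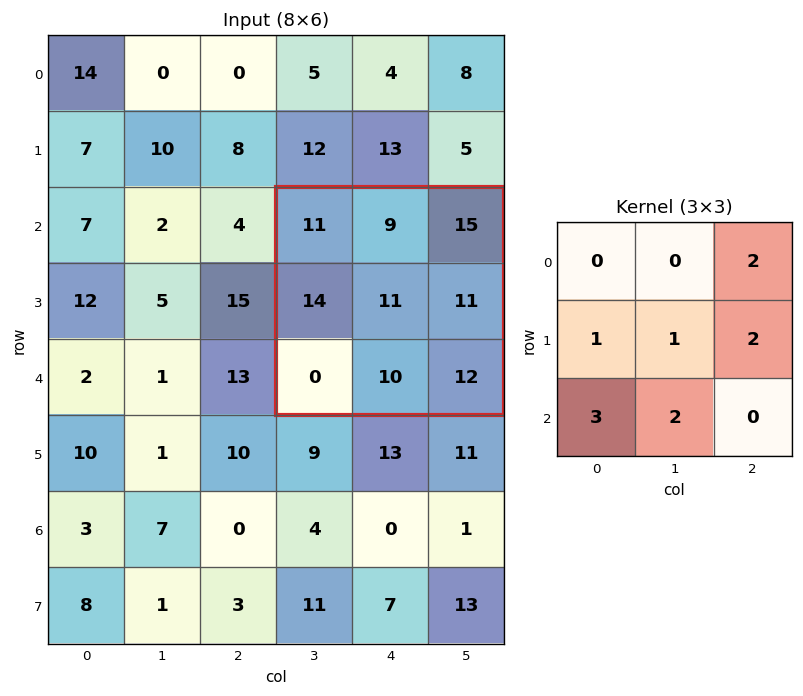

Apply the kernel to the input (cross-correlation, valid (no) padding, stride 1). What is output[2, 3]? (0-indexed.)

97

The receptive field on the input at this output position is [11 9 15 / 14 11 11 / 0 10 12]. Elementwise product with the kernel and sum: 15·2 + 14·1 + 11·1 + 11·2 + 0·3 + 10·2.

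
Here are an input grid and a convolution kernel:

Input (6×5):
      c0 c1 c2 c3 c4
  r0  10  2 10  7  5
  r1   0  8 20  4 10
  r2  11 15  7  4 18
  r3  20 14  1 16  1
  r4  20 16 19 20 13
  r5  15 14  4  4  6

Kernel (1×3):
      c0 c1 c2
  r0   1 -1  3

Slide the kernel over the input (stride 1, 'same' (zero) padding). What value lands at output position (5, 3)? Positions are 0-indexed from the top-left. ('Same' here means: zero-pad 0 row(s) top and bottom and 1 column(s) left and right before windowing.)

18

The receptive field on the zero-padded input at this output position is [4 4 6]. Elementwise product with the kernel and sum: 4·1 + 4·-1 + 6·3.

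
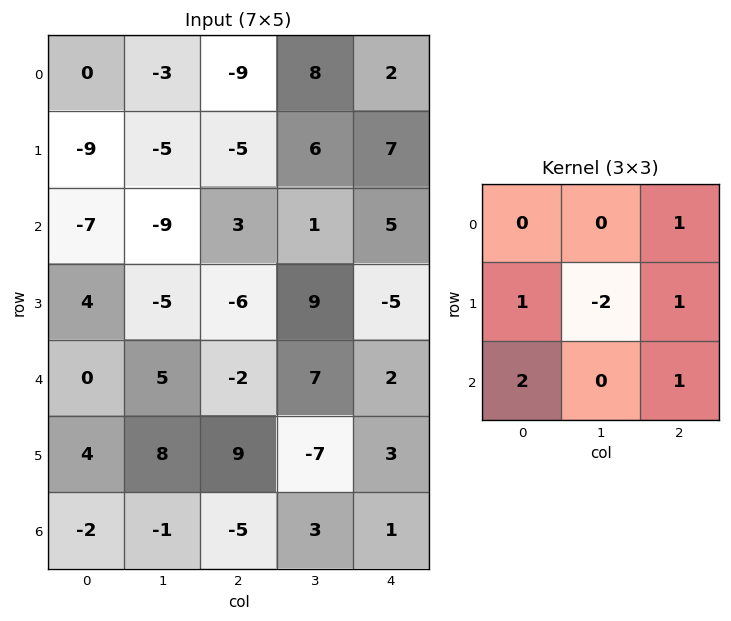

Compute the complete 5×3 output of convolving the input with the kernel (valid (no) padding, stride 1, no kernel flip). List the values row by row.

Output[0,0]: The receptive field on the input at this output position is [0 -3 -9 / -9 -5 -5 / -7 -9 3]. Elementwise product with the kernel and sum: -9·1 + -9·1 + -5·-2 + -5·1 + -7·2 + 3·1.
Output[0,1]: The receptive field on the input at this output position is [-3 -9 8 / -5 -5 6 / -9 3 1]. Elementwise product with the kernel and sum: 8·1 + -5·1 + -5·-2 + 6·1 + -9·2 + 1·1.

-24 2 3
11 -9 -4
9 34 -26
-1 34 2
-14 -9 19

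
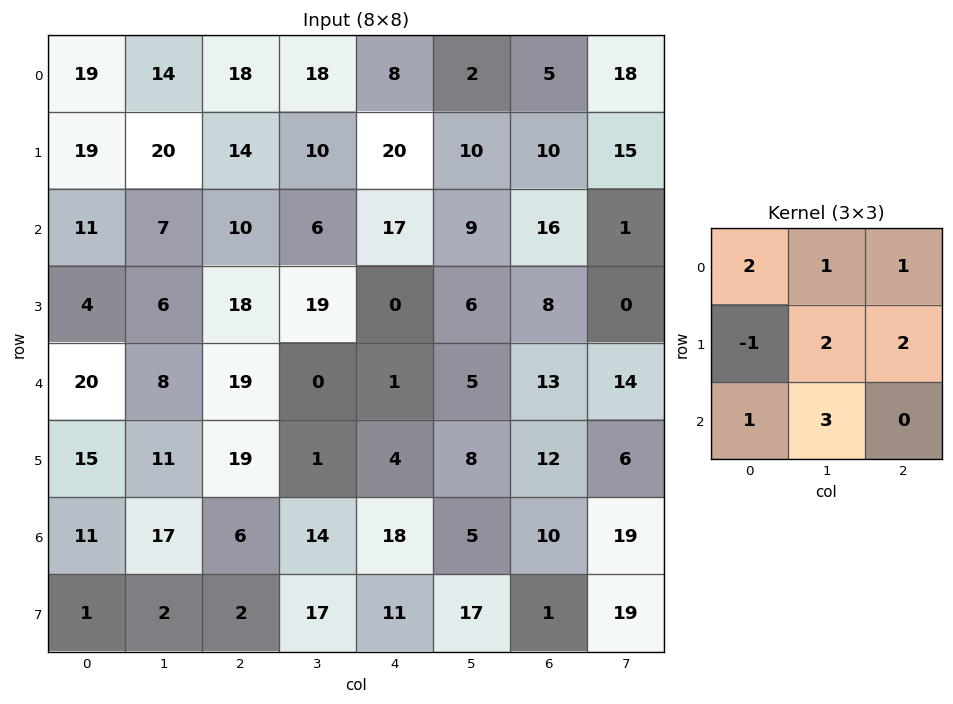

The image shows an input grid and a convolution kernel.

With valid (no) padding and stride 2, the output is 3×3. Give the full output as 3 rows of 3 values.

151 136 87
127 82 103
174 78 89

Output[0,0]: The receptive field on the input at this output position is [19 14 18 / 19 20 14 / 11 7 10]. Elementwise product with the kernel and sum: 19·2 + 14·1 + 18·1 + 19·-1 + 20·2 + 14·2 + 11·1 + 7·3.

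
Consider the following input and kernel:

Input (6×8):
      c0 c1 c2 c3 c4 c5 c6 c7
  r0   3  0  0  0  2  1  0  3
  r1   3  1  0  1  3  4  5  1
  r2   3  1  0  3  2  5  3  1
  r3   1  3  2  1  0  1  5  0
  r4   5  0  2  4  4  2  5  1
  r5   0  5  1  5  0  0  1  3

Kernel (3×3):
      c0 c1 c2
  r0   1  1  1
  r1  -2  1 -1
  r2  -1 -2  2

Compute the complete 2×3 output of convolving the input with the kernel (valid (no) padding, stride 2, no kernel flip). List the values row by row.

Output[0,0]: The receptive field on the input at this output position is [3 0 0 / 3 1 0 / 3 1 0]. Elementwise product with the kernel and sum: 3·1 + 0·1 + 0·1 + 3·-2 + 1·1 + 0·-1 + 3·-1 + 1·-2 + 0·2.
Output[0,1]: The receptive field on the input at this output position is [0 0 2 / 0 1 3 / 0 3 2]. Elementwise product with the kernel and sum: 0·1 + 0·1 + 2·1 + 0·-2 + 1·1 + 3·-1 + 0·-1 + 3·-2 + 2·2.

-7 -2 -10
2 0 8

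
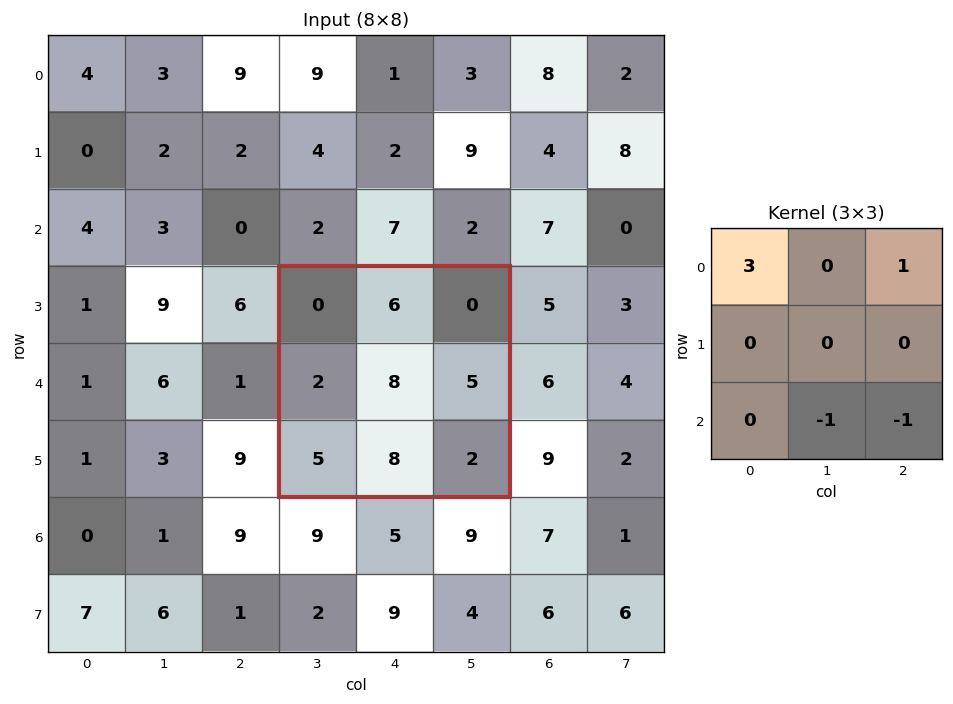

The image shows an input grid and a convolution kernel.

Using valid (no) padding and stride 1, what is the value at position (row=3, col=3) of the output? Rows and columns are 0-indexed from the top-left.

-10

The receptive field on the input at this output position is [0 6 0 / 2 8 5 / 5 8 2]. Elementwise product with the kernel and sum: 0·3 + 0·1 + 8·-1 + 2·-1.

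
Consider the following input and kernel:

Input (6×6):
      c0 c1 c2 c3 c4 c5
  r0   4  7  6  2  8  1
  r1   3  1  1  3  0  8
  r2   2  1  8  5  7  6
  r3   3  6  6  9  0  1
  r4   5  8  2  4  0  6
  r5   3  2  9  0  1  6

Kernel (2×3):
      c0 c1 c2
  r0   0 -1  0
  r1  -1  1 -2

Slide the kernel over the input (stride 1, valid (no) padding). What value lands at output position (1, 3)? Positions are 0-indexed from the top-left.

-10

The receptive field on the input at this output position is [3 0 8 / 5 7 6]. Elementwise product with the kernel and sum: 0·-1 + 5·-1 + 7·1 + 6·-2.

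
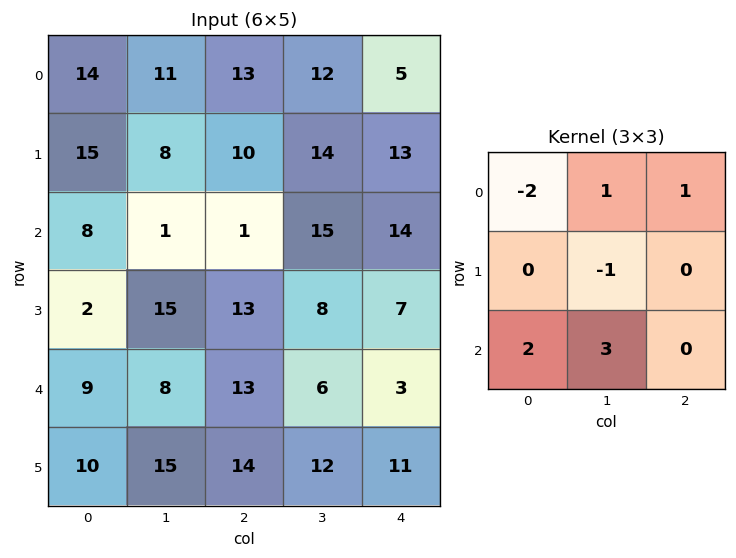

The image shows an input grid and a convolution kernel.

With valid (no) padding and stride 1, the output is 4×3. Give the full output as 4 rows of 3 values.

Output[0,0]: The receptive field on the input at this output position is [14 11 13 / 15 8 10 / 8 1 1]. Elementwise product with the kernel and sum: 14·-2 + 11·1 + 13·1 + 8·-1 + 8·2 + 1·3.
Output[0,1]: The receptive field on the input at this output position is [11 13 12 / 8 10 14 / 1 1 15]. Elementwise product with the kernel and sum: 11·-2 + 13·1 + 12·1 + 10·-1 + 1·2 + 1·3.

7 -2 24
36 76 42
13 56 63
81 50 47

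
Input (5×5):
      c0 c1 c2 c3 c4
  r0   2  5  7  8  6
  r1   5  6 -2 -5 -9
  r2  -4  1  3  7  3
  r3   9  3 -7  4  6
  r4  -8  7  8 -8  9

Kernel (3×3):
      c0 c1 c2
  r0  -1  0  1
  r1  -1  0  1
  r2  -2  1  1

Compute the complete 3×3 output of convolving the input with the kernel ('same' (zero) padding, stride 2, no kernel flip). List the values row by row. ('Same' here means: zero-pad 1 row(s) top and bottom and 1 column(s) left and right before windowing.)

16 -16 -7
19 -14 -4
10 -14 4

Output[0,0]: The receptive field on the zero-padded input at this output position is [0 0 0 / 0 2 5 / 0 5 6]. Elementwise product with the kernel and sum: 0·-1 + 0·1 + 0·-1 + 5·1 + 0·-2 + 5·1 + 6·1.
Output[0,1]: The receptive field on the zero-padded input at this output position is [0 0 0 / 5 7 8 / 6 -2 -5]. Elementwise product with the kernel and sum: 0·-1 + 0·1 + 5·-1 + 8·1 + 6·-2 + -2·1 + -5·1.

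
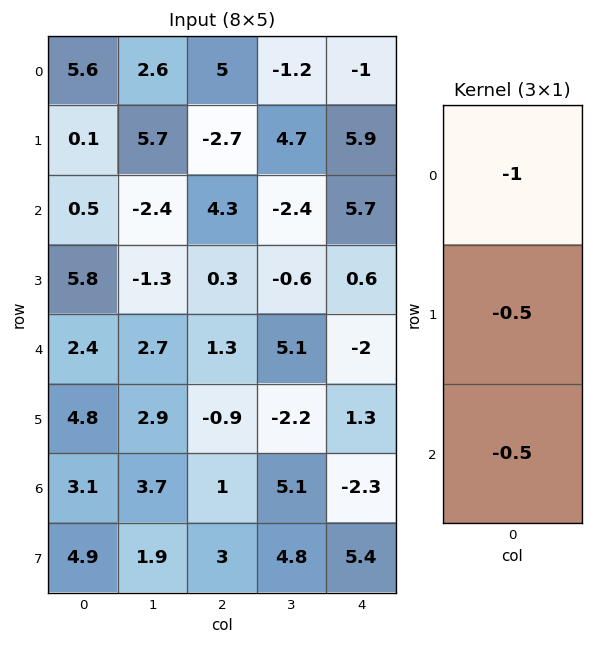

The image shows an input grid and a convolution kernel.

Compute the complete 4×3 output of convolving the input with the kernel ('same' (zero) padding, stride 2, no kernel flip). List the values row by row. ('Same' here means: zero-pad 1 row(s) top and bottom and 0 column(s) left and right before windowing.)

Output[0,0]: The receptive field on the zero-padded input at this output position is [0 / 5.6 / 0.1]. Elementwise product with the kernel and sum: 0·-1 + 5.6·-0.5 + 0.1·-0.5.

-2.85 -1.15 -2.45
-3.25 0.4 -9.05
-9.4 -0.5 -0.25
-8.8 -1.1 -2.85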